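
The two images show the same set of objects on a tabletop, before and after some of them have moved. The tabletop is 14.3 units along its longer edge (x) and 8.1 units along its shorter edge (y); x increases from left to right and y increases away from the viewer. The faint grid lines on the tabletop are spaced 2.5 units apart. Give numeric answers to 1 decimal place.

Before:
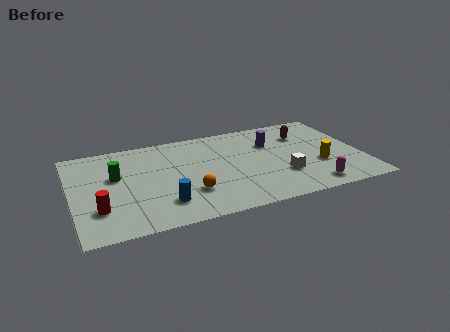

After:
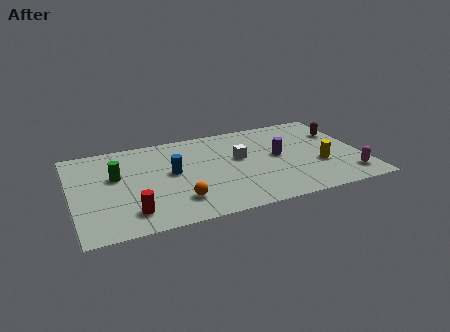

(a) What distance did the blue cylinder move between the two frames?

2.6

The blue cylinder moved from about (4.3, 1.9) to (4.9, 4.4), a distance of √(0.6² + 2.5²) ≈ 2.6.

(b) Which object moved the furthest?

the white cube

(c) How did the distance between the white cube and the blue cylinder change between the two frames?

-2.5

They were about 5.9 units apart before and 3.4 after — 2.5 units closer together.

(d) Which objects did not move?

the yellow cylinder and the green cylinder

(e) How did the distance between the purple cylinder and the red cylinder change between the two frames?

-1.4

The distance was about 9.4 in the first image and 8.0 in the second, so they moved 1.4 units closer together.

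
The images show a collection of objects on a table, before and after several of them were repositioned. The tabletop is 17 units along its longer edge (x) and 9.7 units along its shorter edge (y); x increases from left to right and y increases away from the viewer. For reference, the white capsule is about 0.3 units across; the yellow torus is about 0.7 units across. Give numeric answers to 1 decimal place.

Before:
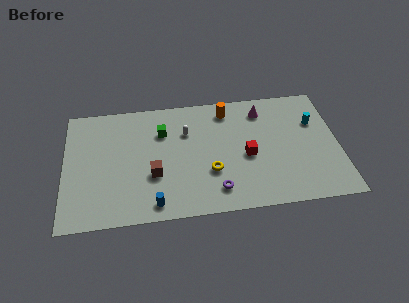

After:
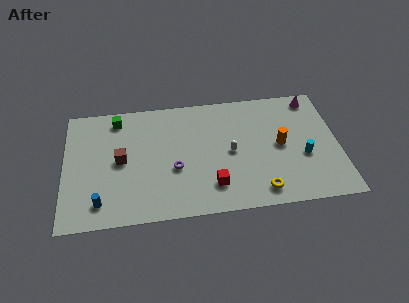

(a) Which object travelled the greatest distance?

the orange cylinder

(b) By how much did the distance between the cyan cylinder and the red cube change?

+1.1

Before: roughly 4.8 units apart; after: 5.9. That's 1.1 units further apart.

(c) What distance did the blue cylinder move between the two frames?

3.3

The blue cylinder was near (5.5, 1.2) before and (2.2, 1.7) after, so it travelled √(3.3² + 0.5²) ≈ 3.3 units.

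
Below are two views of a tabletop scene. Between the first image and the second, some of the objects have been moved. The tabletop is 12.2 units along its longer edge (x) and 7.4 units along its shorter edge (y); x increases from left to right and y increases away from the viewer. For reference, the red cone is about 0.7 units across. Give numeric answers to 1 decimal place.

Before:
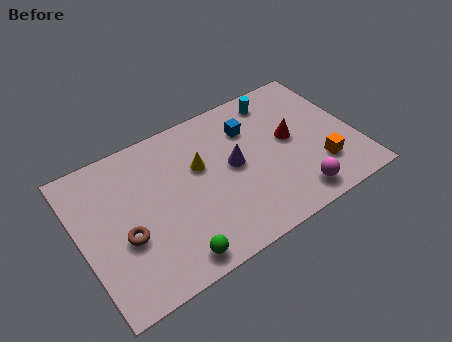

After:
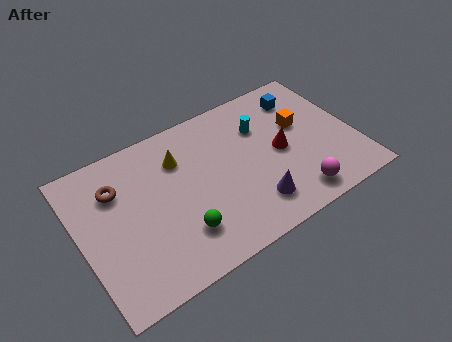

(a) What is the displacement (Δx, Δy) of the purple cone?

(0.5, -2.3)

From the two frames, the purple cone sits at roughly (6.8, 3.9) before and (7.3, 1.6) after.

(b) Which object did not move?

the magenta sphere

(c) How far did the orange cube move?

2.5

From (10.4, 2.0) to (10.0, 4.5), the orange cube covered √(0.4² + 2.5²) ≈ 2.5 units.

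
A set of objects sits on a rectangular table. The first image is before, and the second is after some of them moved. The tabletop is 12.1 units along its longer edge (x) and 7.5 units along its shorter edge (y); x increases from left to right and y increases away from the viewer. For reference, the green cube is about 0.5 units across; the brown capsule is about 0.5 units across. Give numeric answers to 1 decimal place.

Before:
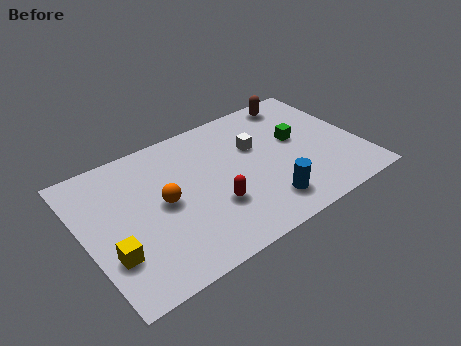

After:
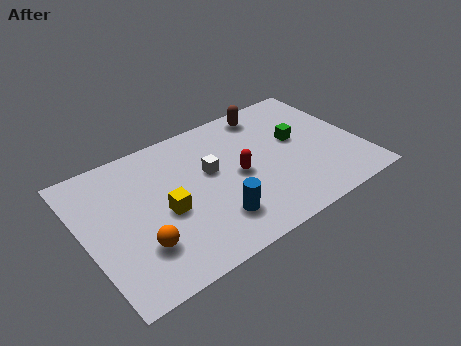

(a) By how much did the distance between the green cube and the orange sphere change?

+1.6

The distance was about 6.1 in the first image and 7.7 in the second, so they moved 1.6 units further apart.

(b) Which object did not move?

the green cube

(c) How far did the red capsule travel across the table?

1.7

From (5.4, 2.5) to (6.7, 3.6), the red capsule covered √(1.3² + 1.1²) ≈ 1.7 units.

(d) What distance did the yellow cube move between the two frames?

2.7

The yellow cube moved from about (0.9, 2.3) to (3.4, 3.3), a distance of √(2.5² + 1.0²) ≈ 2.7.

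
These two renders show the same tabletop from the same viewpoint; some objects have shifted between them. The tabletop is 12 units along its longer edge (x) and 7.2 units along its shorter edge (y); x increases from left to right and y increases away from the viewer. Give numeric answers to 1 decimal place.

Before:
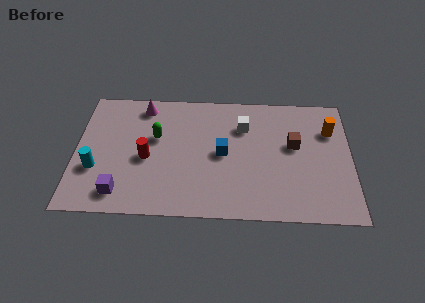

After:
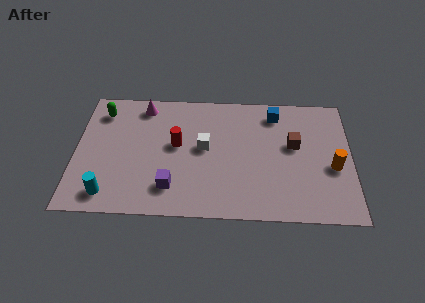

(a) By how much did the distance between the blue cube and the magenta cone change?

+1.4

The distance was about 4.4 in the first image and 5.8 in the second, so they moved 1.4 units further apart.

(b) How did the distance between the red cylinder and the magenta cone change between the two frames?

-0.3

Before: roughly 3.0 units apart; after: 2.7. That's 0.3 units closer together.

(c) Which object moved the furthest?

the blue cube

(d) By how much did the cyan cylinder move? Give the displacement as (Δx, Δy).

(0.6, -1.4)

From the two frames, the cyan cylinder sits at roughly (0.9, 2.5) before and (1.5, 1.1) after.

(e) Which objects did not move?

the magenta cone and the brown cube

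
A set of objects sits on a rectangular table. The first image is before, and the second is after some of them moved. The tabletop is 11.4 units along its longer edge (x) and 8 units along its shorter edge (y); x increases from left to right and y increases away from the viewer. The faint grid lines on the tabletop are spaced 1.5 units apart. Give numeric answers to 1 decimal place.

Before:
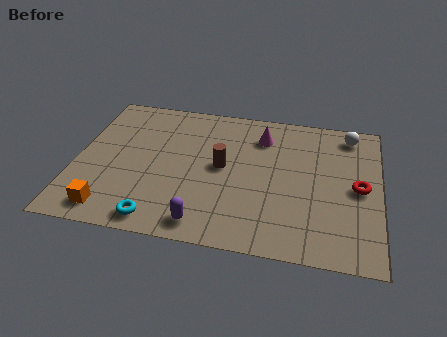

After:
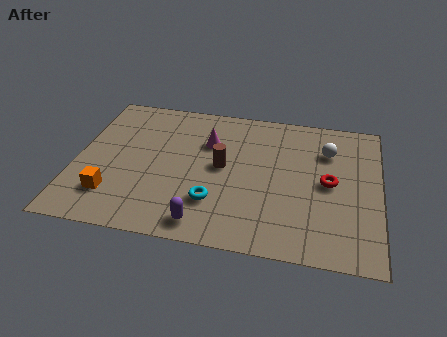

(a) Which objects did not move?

the brown cylinder and the purple capsule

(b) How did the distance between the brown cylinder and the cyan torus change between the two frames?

-2.0

They were about 4.0 units apart before and 2.0 after — 2.0 units closer together.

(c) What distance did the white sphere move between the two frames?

1.4

The white sphere moved from about (10.2, 6.9) to (9.4, 5.8), a distance of √(0.8² + 1.1²) ≈ 1.4.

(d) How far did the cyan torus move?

2.4

From (3.3, 0.9) to (5.3, 2.2), the cyan torus covered √(2.0² + 1.3²) ≈ 2.4 units.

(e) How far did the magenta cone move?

2.1

The magenta cone moved from about (6.9, 6.2) to (4.9, 5.5), a distance of √(2.0² + 0.7²) ≈ 2.1.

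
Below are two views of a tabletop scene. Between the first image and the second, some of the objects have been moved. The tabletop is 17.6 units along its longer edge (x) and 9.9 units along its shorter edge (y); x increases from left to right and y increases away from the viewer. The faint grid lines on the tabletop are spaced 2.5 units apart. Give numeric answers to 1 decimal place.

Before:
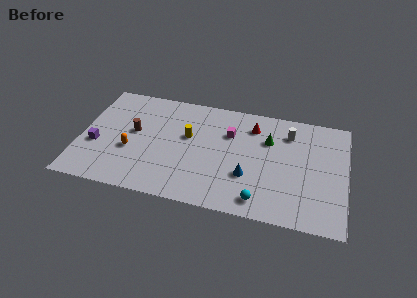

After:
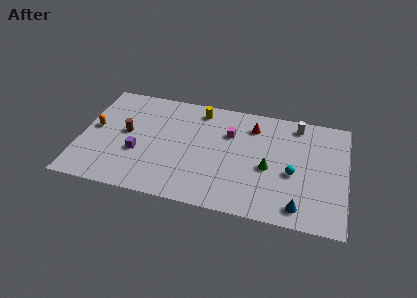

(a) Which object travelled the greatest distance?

the blue cone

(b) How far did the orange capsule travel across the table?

2.9

From (3.4, 3.8) to (0.9, 5.3), the orange capsule covered √(2.5² + 1.5²) ≈ 2.9 units.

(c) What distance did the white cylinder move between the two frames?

1.0

The white cylinder was near (13.7, 7.7) before and (14.2, 8.6) after, so it travelled √(0.5² + 0.9²) ≈ 1.0 units.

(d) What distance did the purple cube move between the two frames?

2.8

The purple cube was near (1.1, 3.8) before and (3.9, 3.7) after, so it travelled √(2.8² + 0.1²) ≈ 2.8 units.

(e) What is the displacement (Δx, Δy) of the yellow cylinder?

(0.6, 2.6)

The yellow cylinder was at about (7.1, 5.9) and moved to about (7.7, 8.5).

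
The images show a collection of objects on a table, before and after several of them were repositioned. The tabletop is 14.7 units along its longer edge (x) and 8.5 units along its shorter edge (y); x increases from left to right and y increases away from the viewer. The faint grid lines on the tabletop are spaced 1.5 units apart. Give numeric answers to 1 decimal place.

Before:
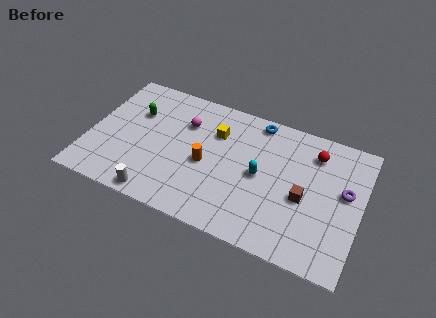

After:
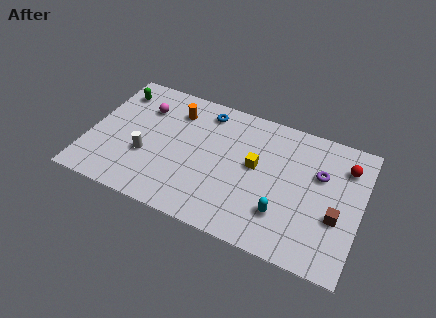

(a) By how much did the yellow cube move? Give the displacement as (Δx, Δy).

(2.3, -1.3)

The yellow cube started near (6.7, 6.0) and ended near (9.0, 4.7).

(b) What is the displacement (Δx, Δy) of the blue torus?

(-2.8, -0.4)

The blue torus started near (8.8, 7.6) and ended near (6.0, 7.2).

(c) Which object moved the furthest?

the orange cylinder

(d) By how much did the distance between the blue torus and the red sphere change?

+4.4

They were about 3.3 units apart before and 7.7 after — 4.4 units further apart.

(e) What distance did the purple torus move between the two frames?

1.5

The purple torus moved from about (13.8, 4.9) to (12.4, 5.5), a distance of √(1.4² + 0.6²) ≈ 1.5.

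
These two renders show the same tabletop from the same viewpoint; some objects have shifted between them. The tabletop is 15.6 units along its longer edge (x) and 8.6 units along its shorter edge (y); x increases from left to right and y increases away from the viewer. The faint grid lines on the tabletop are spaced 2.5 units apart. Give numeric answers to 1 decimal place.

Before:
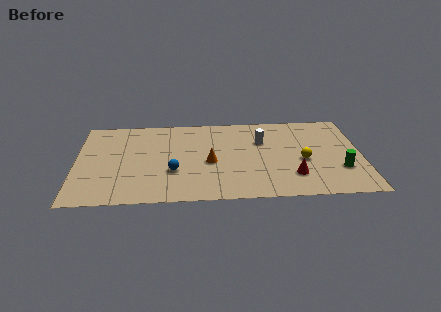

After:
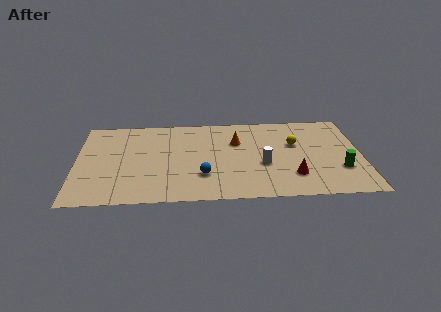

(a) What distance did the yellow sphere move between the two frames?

1.7

The yellow sphere moved from about (12.4, 3.7) to (12.0, 5.4), a distance of √(0.4² + 1.7²) ≈ 1.7.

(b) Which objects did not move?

the red cone and the green cylinder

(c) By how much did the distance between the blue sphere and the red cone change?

-1.6

They were about 6.5 units apart before and 4.9 after — 1.6 units closer together.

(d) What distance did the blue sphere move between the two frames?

1.7

The blue sphere was near (5.3, 3.0) before and (6.9, 2.5) after, so it travelled √(1.6² + 0.5²) ≈ 1.7 units.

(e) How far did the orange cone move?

2.5

From (7.3, 3.8) to (8.8, 5.8), the orange cone covered √(1.5² + 2.0²) ≈ 2.5 units.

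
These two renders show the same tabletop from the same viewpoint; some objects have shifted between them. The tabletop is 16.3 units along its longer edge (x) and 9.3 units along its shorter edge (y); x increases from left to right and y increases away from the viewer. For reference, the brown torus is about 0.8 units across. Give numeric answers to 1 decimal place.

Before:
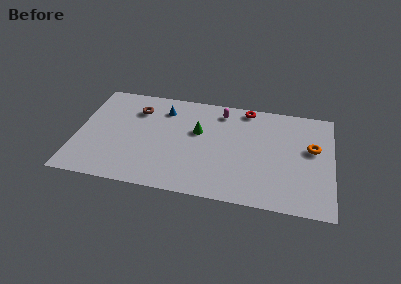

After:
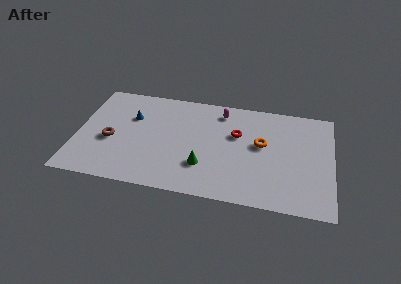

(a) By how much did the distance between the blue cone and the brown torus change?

+0.9

Before: roughly 1.7 units apart; after: 2.6. That's 0.9 units further apart.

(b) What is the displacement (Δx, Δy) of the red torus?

(-0.5, -2.5)

The red torus started near (10.7, 8.4) and ended near (10.2, 5.9).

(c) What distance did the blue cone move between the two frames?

2.3

From (5.4, 7.3) to (3.4, 6.2), the blue cone covered √(2.0² + 1.1²) ≈ 2.3 units.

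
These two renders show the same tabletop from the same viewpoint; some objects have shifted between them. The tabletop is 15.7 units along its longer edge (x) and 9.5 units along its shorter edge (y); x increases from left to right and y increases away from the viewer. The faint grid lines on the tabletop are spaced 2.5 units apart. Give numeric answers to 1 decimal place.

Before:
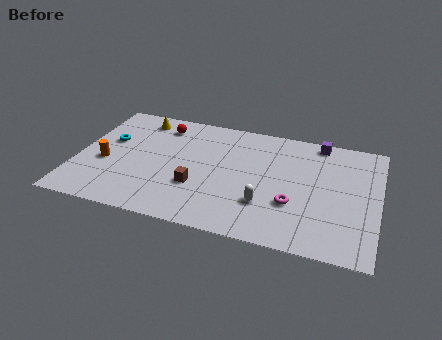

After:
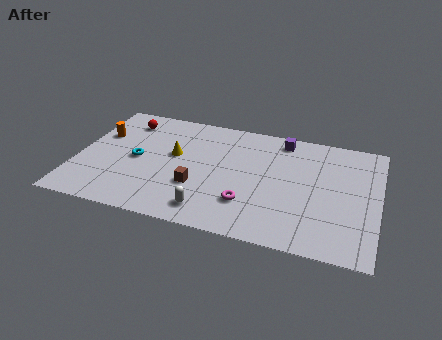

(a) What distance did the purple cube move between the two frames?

1.9

The purple cube was near (12.4, 8.6) before and (10.5, 8.3) after, so it travelled √(1.9² + 0.3²) ≈ 1.9 units.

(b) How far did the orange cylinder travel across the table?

2.4

The orange cylinder moved from about (1.5, 3.9) to (1.0, 6.2), a distance of √(0.5² + 2.3²) ≈ 2.4.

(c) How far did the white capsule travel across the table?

3.1

The white capsule moved from about (10.0, 2.8) to (7.2, 1.5), a distance of √(2.8² + 1.3²) ≈ 3.1.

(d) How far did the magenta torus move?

2.4

The magenta torus moved from about (11.4, 3.2) to (9.1, 2.6), a distance of √(2.3² + 0.6²) ≈ 2.4.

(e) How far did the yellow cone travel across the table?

3.3

The yellow cone moved from about (2.9, 8.1) to (5.0, 5.5), a distance of √(2.1² + 2.6²) ≈ 3.3.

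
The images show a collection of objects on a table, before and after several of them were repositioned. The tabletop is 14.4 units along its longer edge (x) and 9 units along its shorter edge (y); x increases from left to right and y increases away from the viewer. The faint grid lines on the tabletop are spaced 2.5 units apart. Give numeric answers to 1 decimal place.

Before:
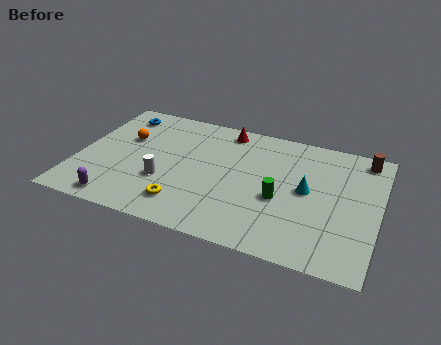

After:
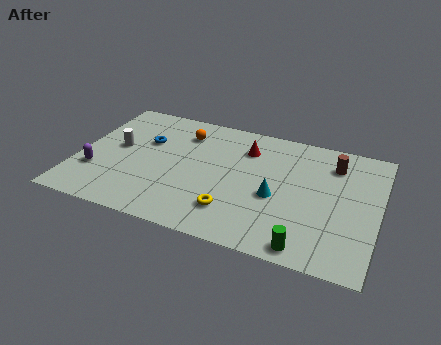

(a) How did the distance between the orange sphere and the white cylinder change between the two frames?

+0.3

Before: roughly 3.4 units apart; after: 3.7. That's 0.3 units further apart.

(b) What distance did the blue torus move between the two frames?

2.3

The blue torus was near (1.6, 7.5) before and (3.1, 5.8) after, so it travelled √(1.5² + 1.7²) ≈ 2.3 units.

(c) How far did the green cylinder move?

3.2

From (9.8, 3.7) to (11.3, 0.9), the green cylinder covered √(1.5² + 2.8²) ≈ 3.2 units.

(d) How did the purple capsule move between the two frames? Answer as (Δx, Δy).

(-1.3, 1.8)

From the two frames, the purple capsule sits at roughly (2.3, 1.0) before and (1.0, 2.8) after.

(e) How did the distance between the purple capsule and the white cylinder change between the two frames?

-0.7

They were about 2.9 units apart before and 2.2 after — 0.7 units closer together.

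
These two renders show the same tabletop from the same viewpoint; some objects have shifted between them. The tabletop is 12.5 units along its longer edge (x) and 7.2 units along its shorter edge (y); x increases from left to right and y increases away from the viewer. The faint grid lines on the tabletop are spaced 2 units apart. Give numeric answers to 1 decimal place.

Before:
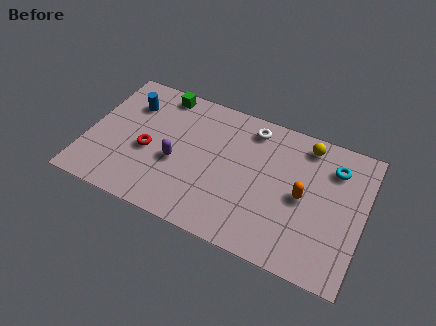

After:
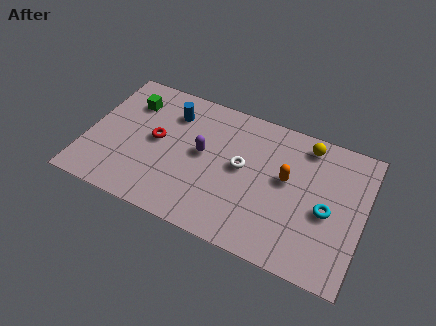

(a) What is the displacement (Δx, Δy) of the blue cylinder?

(1.9, 0.2)

The blue cylinder was at about (1.7, 5.3) and moved to about (3.6, 5.5).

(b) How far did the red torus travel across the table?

0.8

From (2.8, 3.1) to (3.1, 3.8), the red torus covered √(0.3² + 0.7²) ≈ 0.8 units.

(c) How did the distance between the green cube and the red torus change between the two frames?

-1.2

They were about 3.3 units apart before and 2.1 after — 1.2 units closer together.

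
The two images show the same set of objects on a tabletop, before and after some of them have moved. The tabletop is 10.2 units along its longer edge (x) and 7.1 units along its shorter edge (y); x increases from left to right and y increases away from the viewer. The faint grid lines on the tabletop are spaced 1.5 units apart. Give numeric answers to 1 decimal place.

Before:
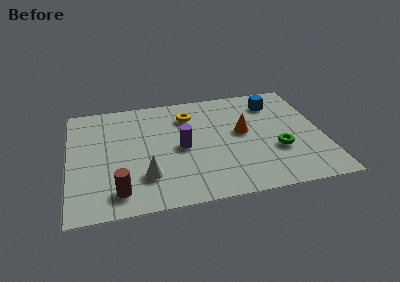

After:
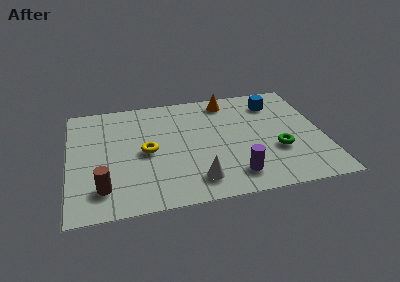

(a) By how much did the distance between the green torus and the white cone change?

-1.8

They were about 5.3 units apart before and 3.5 after — 1.8 units closer together.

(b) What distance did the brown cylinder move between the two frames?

0.7

The brown cylinder moved from about (1.9, 1.2) to (1.3, 1.5), a distance of √(0.6² + 0.3²) ≈ 0.7.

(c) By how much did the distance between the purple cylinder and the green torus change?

-1.7

They were about 3.9 units apart before and 2.2 after — 1.7 units closer together.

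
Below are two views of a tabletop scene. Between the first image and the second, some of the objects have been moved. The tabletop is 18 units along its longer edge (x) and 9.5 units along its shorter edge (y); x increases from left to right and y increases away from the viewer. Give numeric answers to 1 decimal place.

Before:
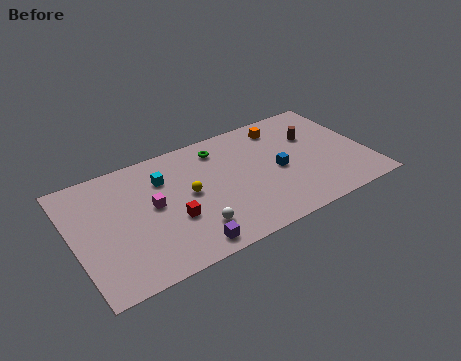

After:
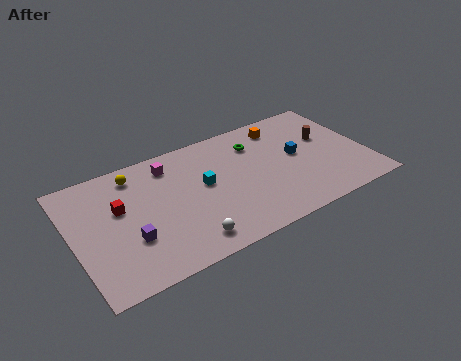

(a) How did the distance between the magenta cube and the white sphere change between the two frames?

+2.7

The distance was about 3.6 in the first image and 6.3 in the second, so they moved 2.7 units further apart.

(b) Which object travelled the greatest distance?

the yellow sphere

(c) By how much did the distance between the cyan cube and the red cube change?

+1.7

The distance was about 3.4 in the first image and 5.1 in the second, so they moved 1.7 units further apart.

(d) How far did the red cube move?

3.7

From (5.8, 3.5) to (2.9, 5.8), the red cube covered √(2.9² + 2.3²) ≈ 3.7 units.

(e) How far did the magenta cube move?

3.0

The magenta cube was near (4.8, 5.1) before and (6.2, 7.8) after, so it travelled √(1.4² + 2.7²) ≈ 3.0 units.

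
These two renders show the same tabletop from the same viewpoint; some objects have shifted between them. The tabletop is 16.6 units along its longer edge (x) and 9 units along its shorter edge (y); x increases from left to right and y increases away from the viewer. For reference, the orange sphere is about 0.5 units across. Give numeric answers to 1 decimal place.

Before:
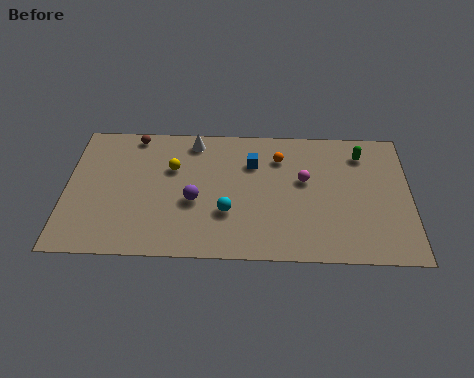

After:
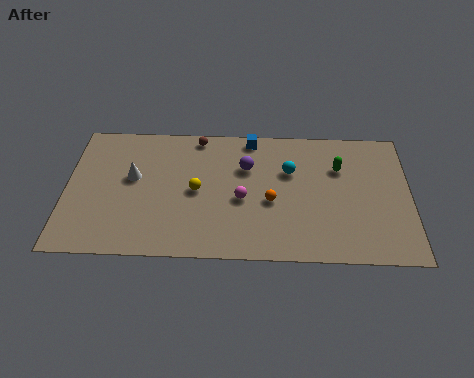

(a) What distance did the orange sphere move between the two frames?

3.0

The orange sphere was near (10.3, 6.8) before and (9.9, 3.8) after, so it travelled √(0.4² + 3.0²) ≈ 3.0 units.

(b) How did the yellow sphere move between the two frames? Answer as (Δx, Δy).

(1.2, -1.5)

The yellow sphere started near (5.1, 5.9) and ended near (6.3, 4.4).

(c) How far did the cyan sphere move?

4.2

From (7.8, 3.0) to (10.8, 5.9), the cyan sphere covered √(3.0² + 2.9²) ≈ 4.2 units.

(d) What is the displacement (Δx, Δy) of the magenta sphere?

(-3.0, -1.4)

The magenta sphere was at about (11.5, 5.3) and moved to about (8.5, 3.9).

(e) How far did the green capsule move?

1.5

The green capsule was near (14.3, 7.2) before and (13.2, 6.2) after, so it travelled √(1.1² + 1.0²) ≈ 1.5 units.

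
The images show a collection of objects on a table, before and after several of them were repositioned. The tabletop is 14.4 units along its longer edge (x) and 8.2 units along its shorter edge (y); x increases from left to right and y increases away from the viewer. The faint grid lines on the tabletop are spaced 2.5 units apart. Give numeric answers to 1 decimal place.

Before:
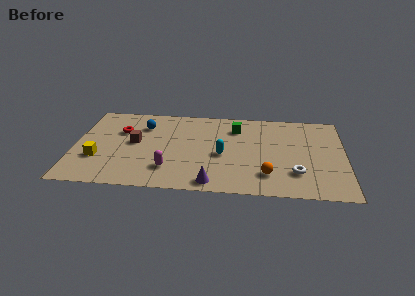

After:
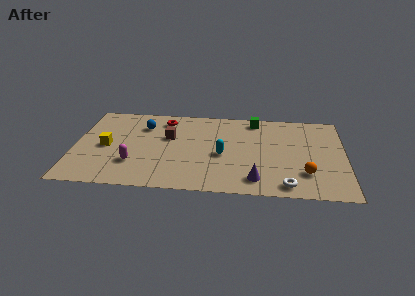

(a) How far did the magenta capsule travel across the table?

1.9

The magenta capsule was near (5.1, 2.0) before and (3.2, 2.4) after, so it travelled √(1.9² + 0.4²) ≈ 1.9 units.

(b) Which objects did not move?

the cyan capsule and the blue sphere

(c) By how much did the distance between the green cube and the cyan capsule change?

+1.2

The distance was about 2.8 in the first image and 4.0 in the second, so they moved 1.2 units further apart.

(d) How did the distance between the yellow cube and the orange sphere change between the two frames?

+1.7

They were about 9.0 units apart before and 10.7 after — 1.7 units further apart.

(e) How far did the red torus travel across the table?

2.6

From (2.4, 5.5) to (4.7, 6.8), the red torus covered √(2.3² + 1.3²) ≈ 2.6 units.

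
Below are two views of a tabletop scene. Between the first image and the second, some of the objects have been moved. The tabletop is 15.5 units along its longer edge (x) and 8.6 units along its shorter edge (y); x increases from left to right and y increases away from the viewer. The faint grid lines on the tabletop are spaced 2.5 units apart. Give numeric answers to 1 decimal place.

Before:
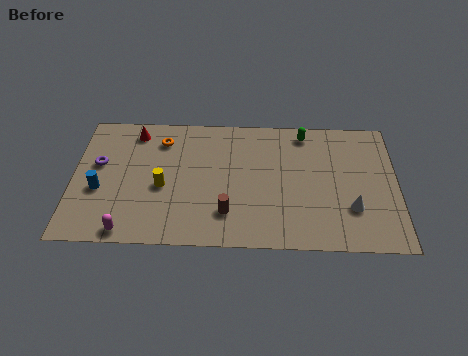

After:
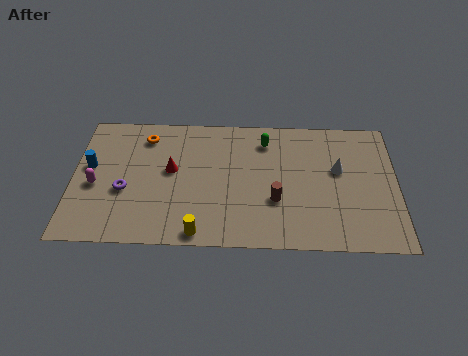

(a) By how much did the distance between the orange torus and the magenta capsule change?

-2.2

The distance was about 6.2 in the first image and 4.0 in the second, so they moved 2.2 units closer together.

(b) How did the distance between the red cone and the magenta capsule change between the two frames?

-2.7

The distance was about 6.5 in the first image and 3.8 in the second, so they moved 2.7 units closer together.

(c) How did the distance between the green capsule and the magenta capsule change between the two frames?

-2.0

They were about 10.7 units apart before and 8.7 after — 2.0 units closer together.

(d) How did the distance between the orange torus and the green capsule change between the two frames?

-1.1

The distance was about 6.9 in the first image and 5.8 in the second, so they moved 1.1 units closer together.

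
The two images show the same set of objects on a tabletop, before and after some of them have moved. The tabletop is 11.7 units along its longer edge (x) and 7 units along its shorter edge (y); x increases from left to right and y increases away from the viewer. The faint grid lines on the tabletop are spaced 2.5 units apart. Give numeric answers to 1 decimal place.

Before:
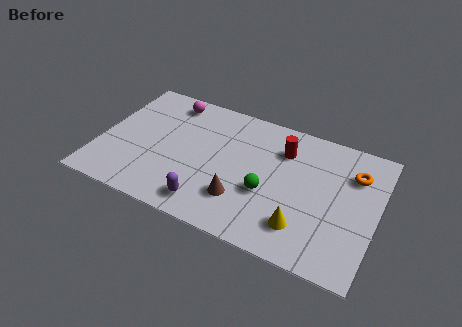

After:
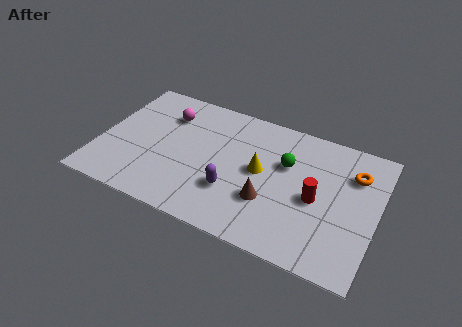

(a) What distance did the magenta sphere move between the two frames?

0.8

The magenta sphere was near (2.6, 6.0) before and (2.6, 5.2) after, so it travelled √(0.0² + 0.8²) ≈ 0.8 units.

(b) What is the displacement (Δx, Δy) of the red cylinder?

(1.6, -2.0)

The red cylinder was at about (7.6, 5.2) and moved to about (9.2, 3.2).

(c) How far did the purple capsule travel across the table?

1.4

The purple capsule was near (4.9, 1.1) before and (5.8, 2.2) after, so it travelled √(0.9² + 1.1²) ≈ 1.4 units.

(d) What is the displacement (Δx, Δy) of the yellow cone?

(-2.0, 2.1)

From the two frames, the yellow cone sits at roughly (8.8, 1.6) before and (6.8, 3.7) after.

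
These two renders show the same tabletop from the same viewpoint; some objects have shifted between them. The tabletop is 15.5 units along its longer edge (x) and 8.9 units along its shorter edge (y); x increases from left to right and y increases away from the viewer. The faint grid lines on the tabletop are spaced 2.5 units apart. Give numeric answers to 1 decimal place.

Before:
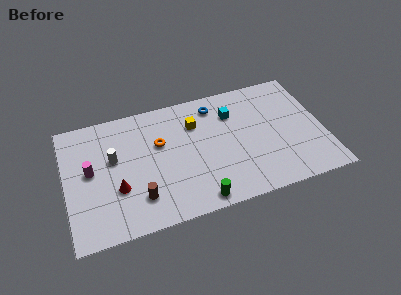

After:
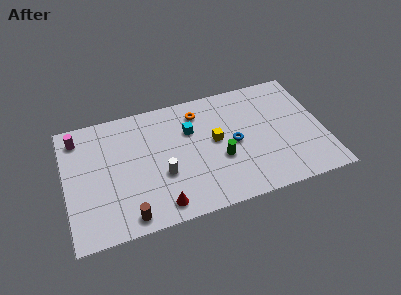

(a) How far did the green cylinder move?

3.0

The green cylinder moved from about (7.6, 0.9) to (9.2, 3.4), a distance of √(1.6² + 2.5²) ≈ 3.0.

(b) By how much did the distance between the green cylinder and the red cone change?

-0.7

They were about 5.1 units apart before and 4.4 after — 0.7 units closer together.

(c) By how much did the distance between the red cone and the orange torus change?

+2.9

They were about 3.7 units apart before and 6.6 after — 2.9 units further apart.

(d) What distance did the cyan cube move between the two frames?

2.6

From (10.2, 6.5) to (7.6, 6.0), the cyan cube covered √(2.6² + 0.5²) ≈ 2.6 units.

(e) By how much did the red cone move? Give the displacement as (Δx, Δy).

(2.4, -1.9)

The red cone was at about (3.0, 3.1) and moved to about (5.4, 1.2).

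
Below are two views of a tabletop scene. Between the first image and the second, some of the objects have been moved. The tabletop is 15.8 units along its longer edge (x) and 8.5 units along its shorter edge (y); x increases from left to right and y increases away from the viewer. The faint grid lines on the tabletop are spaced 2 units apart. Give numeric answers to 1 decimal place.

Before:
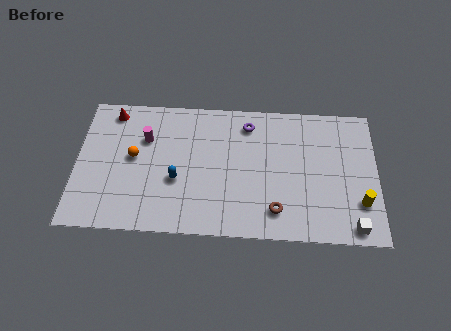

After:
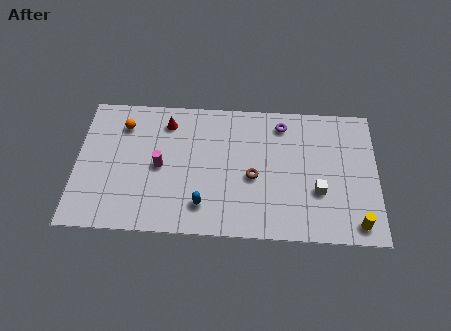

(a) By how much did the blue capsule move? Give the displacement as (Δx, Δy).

(1.4, -1.5)

The blue capsule started near (5.3, 3.3) and ended near (6.7, 1.8).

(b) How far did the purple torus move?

1.8

The purple torus moved from about (9.0, 7.0) to (10.8, 7.1), a distance of √(1.8² + 0.1²) ≈ 1.8.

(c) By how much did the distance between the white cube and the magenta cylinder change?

-3.6

They were about 12.0 units apart before and 8.4 after — 3.6 units closer together.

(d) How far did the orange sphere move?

2.1

From (3.0, 4.6) to (2.4, 6.6), the orange sphere covered √(0.6² + 2.0²) ≈ 2.1 units.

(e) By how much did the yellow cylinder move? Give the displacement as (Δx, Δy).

(-0.2, -1.3)

The yellow cylinder was at about (14.9, 2.4) and moved to about (14.7, 1.1).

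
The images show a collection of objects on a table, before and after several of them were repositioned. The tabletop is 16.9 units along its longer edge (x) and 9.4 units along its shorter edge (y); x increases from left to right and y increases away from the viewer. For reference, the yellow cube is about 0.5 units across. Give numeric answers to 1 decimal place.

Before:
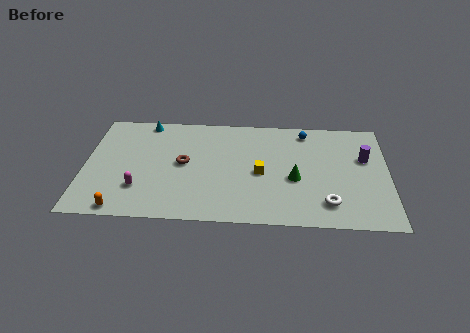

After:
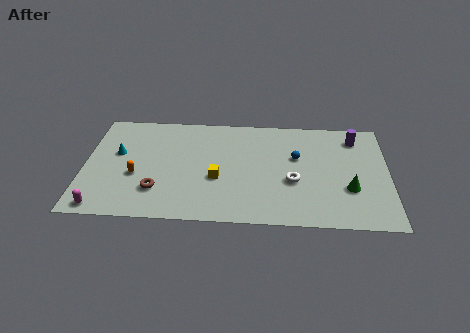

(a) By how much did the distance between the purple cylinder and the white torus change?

+0.8

They were about 4.5 units apart before and 5.3 after — 0.8 units further apart.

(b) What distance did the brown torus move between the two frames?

2.8

From (5.5, 4.9) to (4.1, 2.5), the brown torus covered √(1.4² + 2.4²) ≈ 2.8 units.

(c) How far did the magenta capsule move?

2.6

From (3.1, 2.6) to (1.1, 0.9), the magenta capsule covered √(2.0² + 1.7²) ≈ 2.6 units.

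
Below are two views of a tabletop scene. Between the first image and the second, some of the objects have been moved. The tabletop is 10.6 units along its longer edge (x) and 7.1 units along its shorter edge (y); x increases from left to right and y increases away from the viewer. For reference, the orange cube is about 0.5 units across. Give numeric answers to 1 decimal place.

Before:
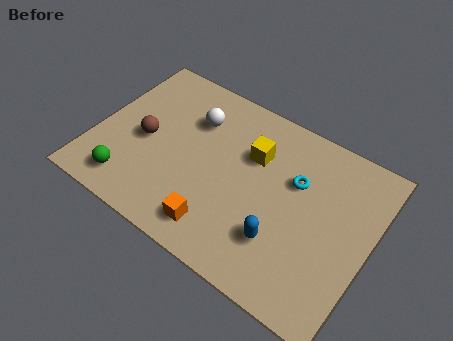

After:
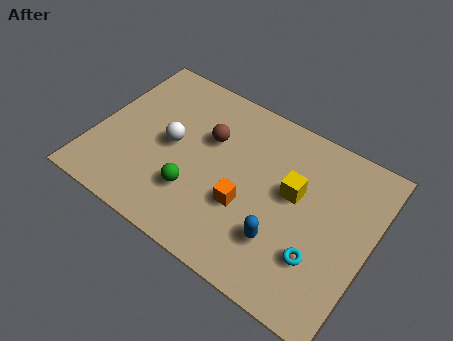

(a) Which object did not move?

the blue capsule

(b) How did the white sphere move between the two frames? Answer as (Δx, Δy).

(-0.6, -1.5)

From the two frames, the white sphere sits at roughly (3.5, 5.1) before and (2.9, 3.6) after.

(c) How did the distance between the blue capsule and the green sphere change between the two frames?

-2.5

Before: roughly 5.9 units apart; after: 3.4. That's 2.5 units closer together.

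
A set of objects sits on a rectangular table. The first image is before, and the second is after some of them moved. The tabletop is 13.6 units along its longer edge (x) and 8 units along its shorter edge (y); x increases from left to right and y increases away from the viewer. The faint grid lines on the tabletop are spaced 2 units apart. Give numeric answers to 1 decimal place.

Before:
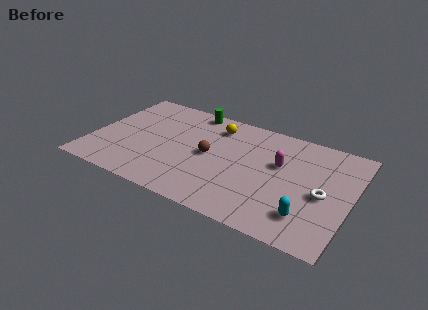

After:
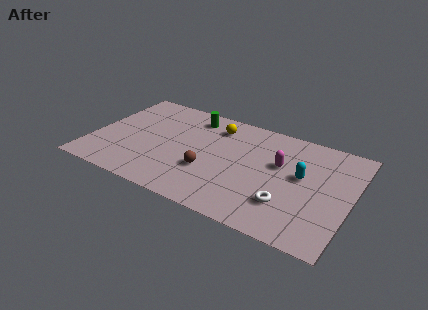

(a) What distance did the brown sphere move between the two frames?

1.2

The brown sphere was near (6.2, 4.0) before and (6.3, 2.8) after, so it travelled √(0.1² + 1.2²) ≈ 1.2 units.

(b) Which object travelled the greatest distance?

the cyan capsule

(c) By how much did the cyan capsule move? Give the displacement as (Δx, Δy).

(-0.6, 2.7)

The cyan capsule started near (11.6, 1.8) and ended near (11.0, 4.5).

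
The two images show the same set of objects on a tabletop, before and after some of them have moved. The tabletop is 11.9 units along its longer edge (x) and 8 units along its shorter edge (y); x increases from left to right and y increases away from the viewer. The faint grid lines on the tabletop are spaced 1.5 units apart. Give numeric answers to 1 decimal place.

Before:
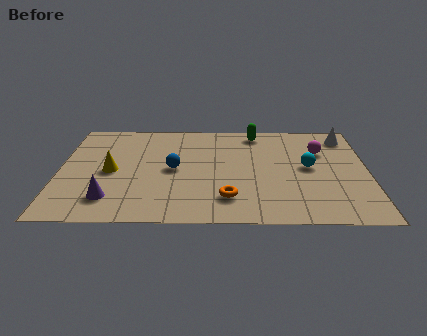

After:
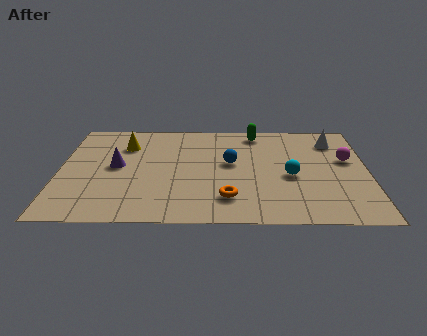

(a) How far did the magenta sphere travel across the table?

1.2

The magenta sphere moved from about (10.1, 5.5) to (11.1, 4.8), a distance of √(1.0² + 0.7²) ≈ 1.2.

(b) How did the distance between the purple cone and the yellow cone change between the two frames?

-0.4

Before: roughly 2.1 units apart; after: 1.7. That's 0.4 units closer together.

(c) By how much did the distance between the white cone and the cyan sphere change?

+0.4

They were about 2.9 units apart before and 3.3 after — 0.4 units further apart.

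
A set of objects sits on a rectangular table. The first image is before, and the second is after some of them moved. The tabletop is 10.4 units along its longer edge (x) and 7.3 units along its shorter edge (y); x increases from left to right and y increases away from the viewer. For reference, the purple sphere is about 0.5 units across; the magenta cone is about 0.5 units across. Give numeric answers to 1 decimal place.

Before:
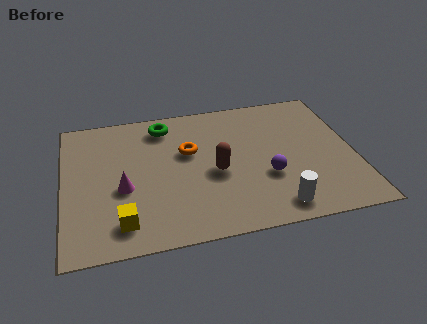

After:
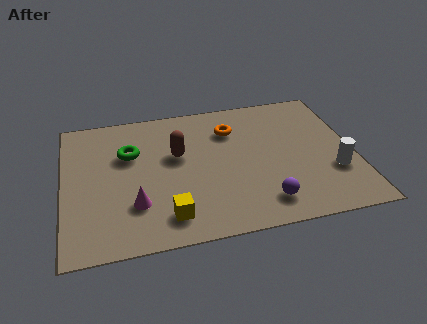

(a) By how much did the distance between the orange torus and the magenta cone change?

+2.1

The distance was about 2.8 in the first image and 4.9 in the second, so they moved 2.1 units further apart.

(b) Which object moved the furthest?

the white cylinder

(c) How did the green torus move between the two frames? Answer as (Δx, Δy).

(-1.3, -1.3)

The green torus was at about (3.7, 6.1) and moved to about (2.4, 4.8).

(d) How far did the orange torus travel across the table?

1.8

From (4.5, 4.5) to (6.1, 5.4), the orange torus covered √(1.6² + 0.9²) ≈ 1.8 units.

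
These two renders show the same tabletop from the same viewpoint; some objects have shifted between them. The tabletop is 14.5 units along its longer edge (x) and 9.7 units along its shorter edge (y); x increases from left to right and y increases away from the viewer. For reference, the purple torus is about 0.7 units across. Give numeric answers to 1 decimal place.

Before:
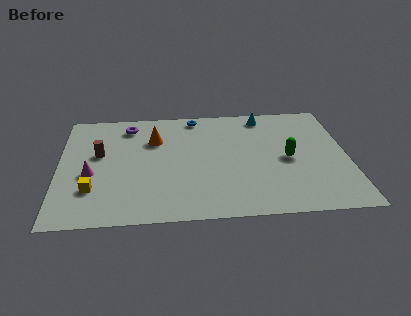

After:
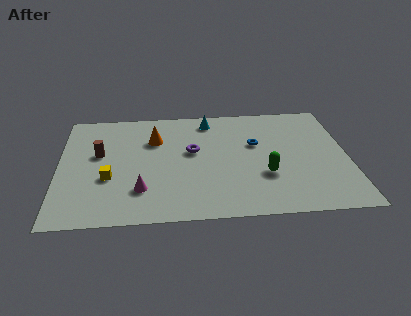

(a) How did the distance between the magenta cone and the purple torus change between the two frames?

-0.5

They were about 4.5 units apart before and 4.0 after — 0.5 units closer together.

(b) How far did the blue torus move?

4.0

The blue torus was near (6.9, 8.7) before and (9.9, 6.0) after, so it travelled √(3.0² + 2.7²) ≈ 4.0 units.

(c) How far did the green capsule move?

1.8

From (11.5, 4.6) to (10.3, 3.3), the green capsule covered √(1.2² + 1.3²) ≈ 1.8 units.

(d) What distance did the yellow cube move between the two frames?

1.2

From (1.7, 2.7) to (2.5, 3.6), the yellow cube covered √(0.8² + 0.9²) ≈ 1.2 units.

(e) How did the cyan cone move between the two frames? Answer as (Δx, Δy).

(-2.8, -0.2)

The cyan cone was at about (10.4, 8.5) and moved to about (7.6, 8.3).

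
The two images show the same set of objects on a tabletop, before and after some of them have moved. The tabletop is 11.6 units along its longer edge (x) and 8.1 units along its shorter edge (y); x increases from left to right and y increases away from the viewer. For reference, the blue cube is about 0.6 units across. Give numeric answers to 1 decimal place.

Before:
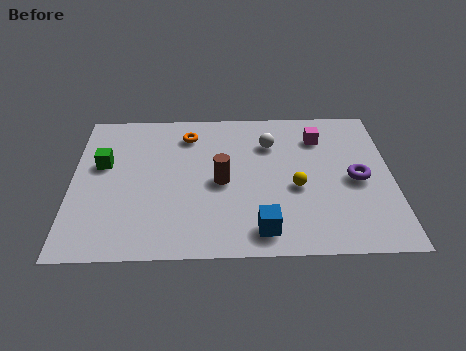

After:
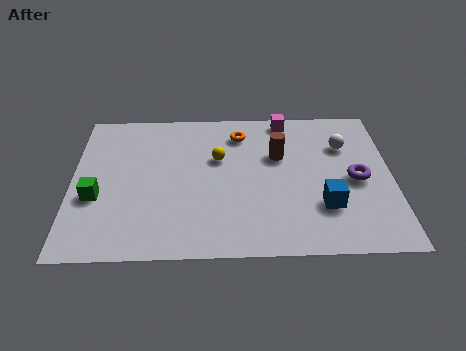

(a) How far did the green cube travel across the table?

1.8

The green cube moved from about (1.1, 4.9) to (0.9, 3.1), a distance of √(0.2² + 1.8²) ≈ 1.8.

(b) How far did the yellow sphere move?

3.3

From (8.1, 3.4) to (5.3, 5.1), the yellow sphere covered √(2.8² + 1.7²) ≈ 3.3 units.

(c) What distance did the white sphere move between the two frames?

2.7

The white sphere was near (7.2, 5.9) before and (9.9, 5.7) after, so it travelled √(2.7² + 0.2²) ≈ 2.7 units.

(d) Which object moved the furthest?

the yellow sphere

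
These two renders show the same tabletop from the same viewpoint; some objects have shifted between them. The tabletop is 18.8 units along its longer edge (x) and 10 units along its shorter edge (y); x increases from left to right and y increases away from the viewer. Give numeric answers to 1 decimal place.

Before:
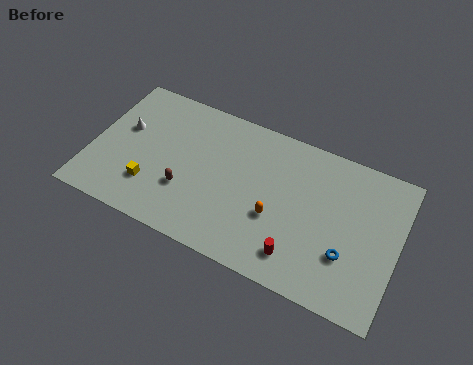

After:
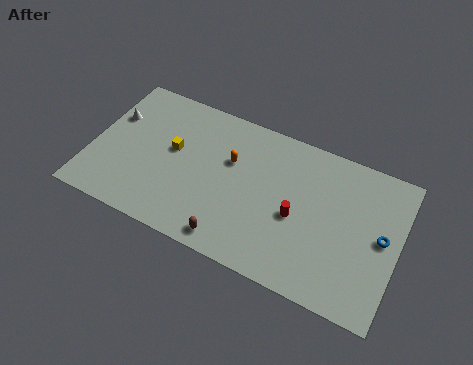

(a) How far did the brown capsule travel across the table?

3.7

From (6.0, 3.3) to (9.1, 1.2), the brown capsule covered √(3.1² + 2.1²) ≈ 3.7 units.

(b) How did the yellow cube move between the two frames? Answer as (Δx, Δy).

(1.0, 3.0)

From the two frames, the yellow cube sits at roughly (3.9, 2.7) before and (4.9, 5.7) after.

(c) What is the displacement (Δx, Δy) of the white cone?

(-0.8, 0.6)

From the two frames, the white cone sits at roughly (1.8, 6.0) before and (1.0, 6.6) after.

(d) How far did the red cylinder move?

2.5

From (13.1, 1.9) to (12.7, 4.4), the red cylinder covered √(0.4² + 2.5²) ≈ 2.5 units.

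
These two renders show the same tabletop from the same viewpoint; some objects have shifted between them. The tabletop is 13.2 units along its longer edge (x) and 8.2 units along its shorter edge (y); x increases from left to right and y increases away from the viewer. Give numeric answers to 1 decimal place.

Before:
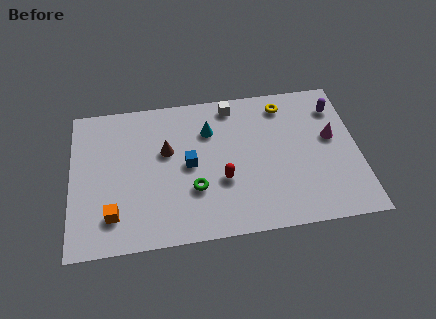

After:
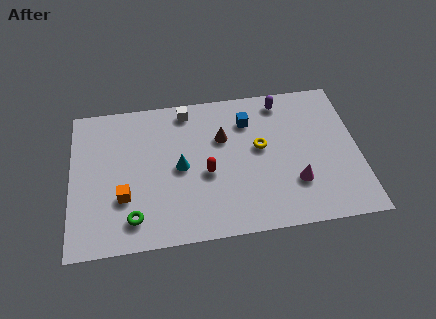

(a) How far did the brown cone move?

2.6

From (4.4, 5.0) to (7.0, 5.4), the brown cone covered √(2.6² + 0.4²) ≈ 2.6 units.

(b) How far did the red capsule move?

0.9

The red capsule moved from about (6.9, 3.0) to (6.2, 3.5), a distance of √(0.7² + 0.5²) ≈ 0.9.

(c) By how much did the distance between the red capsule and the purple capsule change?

-1.3

The distance was about 6.4 in the first image and 5.1 in the second, so they moved 1.3 units closer together.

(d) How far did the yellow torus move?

2.6

The yellow torus moved from about (9.9, 6.9) to (8.7, 4.6), a distance of √(1.2² + 2.3²) ≈ 2.6.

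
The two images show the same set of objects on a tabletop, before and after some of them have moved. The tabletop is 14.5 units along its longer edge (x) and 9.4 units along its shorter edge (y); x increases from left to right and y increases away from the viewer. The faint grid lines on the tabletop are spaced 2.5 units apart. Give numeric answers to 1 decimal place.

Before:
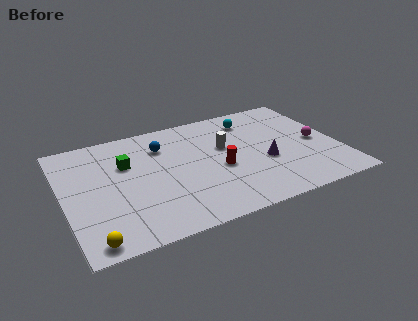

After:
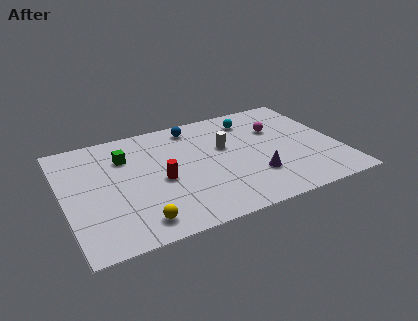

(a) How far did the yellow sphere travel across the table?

2.5

The yellow sphere moved from about (1.1, 0.9) to (3.5, 1.4), a distance of √(2.4² + 0.5²) ≈ 2.5.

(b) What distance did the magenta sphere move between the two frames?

2.7

The magenta sphere was near (13.4, 4.4) before and (11.5, 6.3) after, so it travelled √(1.9² + 1.9²) ≈ 2.7 units.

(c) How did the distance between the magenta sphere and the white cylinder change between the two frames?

-2.0

The distance was about 5.0 in the first image and 3.0 in the second, so they moved 2.0 units closer together.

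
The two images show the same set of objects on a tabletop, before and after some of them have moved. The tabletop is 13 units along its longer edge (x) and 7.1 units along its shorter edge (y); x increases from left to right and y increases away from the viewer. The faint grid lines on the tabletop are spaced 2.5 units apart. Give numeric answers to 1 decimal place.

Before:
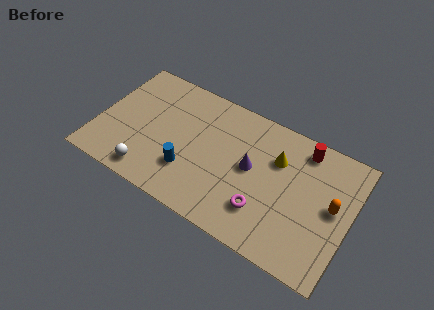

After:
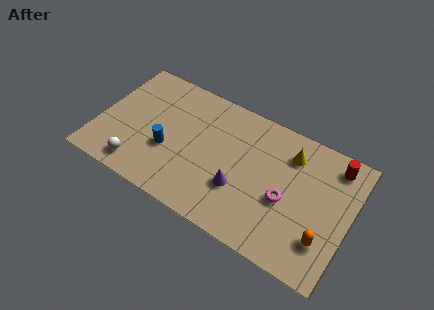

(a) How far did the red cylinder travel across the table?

1.6

The red cylinder moved from about (10.3, 6.1) to (11.9, 6.0), a distance of √(1.6² + 0.1²) ≈ 1.6.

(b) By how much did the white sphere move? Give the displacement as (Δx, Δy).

(-0.6, 0.1)

The white sphere started near (3.0, 1.0) and ended near (2.4, 1.1).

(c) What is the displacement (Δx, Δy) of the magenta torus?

(1.0, 1.1)

The magenta torus was at about (8.8, 1.9) and moved to about (9.8, 3.0).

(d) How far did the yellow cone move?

0.8

The yellow cone moved from about (9.1, 4.9) to (9.7, 5.5), a distance of √(0.6² + 0.6²) ≈ 0.8.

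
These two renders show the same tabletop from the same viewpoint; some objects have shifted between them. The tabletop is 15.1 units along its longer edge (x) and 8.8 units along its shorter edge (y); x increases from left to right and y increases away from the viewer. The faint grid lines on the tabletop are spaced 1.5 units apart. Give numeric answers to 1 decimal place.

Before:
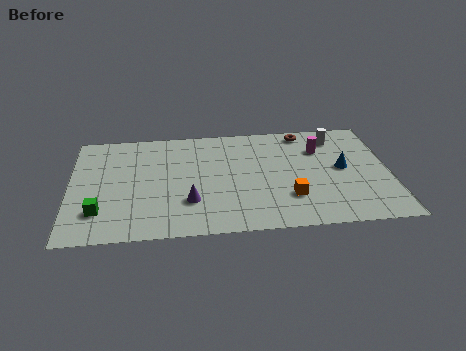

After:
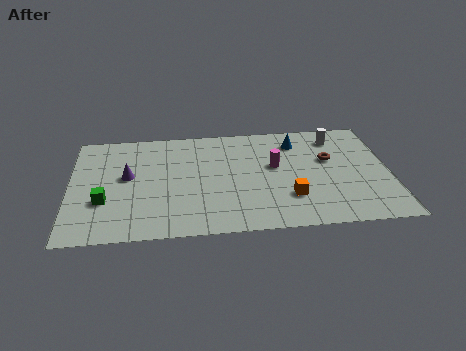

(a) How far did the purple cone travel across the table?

3.7

The purple cone moved from about (5.6, 2.6) to (2.7, 4.9), a distance of √(2.9² + 2.3²) ≈ 3.7.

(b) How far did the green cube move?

0.8

The green cube was near (1.4, 2.2) before and (1.6, 3.0) after, so it travelled √(0.2² + 0.8²) ≈ 0.8 units.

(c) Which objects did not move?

the orange cube and the white cylinder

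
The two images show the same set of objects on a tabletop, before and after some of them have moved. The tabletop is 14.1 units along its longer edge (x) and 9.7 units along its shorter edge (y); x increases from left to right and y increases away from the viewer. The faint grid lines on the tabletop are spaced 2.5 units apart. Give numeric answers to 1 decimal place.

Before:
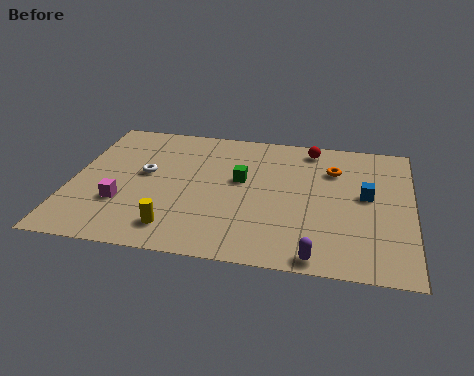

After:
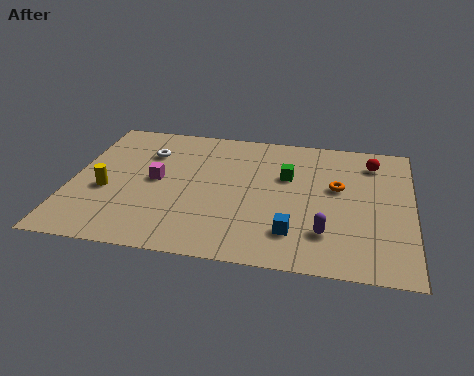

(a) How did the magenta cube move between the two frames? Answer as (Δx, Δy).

(1.3, 1.9)

The magenta cube started near (2.2, 3.1) and ended near (3.5, 5.0).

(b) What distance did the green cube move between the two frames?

2.0

From (7.0, 5.6) to (8.9, 6.2), the green cube covered √(1.9² + 0.6²) ≈ 2.0 units.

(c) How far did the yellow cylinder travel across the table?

3.7

The yellow cylinder moved from about (4.5, 1.7) to (1.5, 3.9), a distance of √(3.0² + 2.2²) ≈ 3.7.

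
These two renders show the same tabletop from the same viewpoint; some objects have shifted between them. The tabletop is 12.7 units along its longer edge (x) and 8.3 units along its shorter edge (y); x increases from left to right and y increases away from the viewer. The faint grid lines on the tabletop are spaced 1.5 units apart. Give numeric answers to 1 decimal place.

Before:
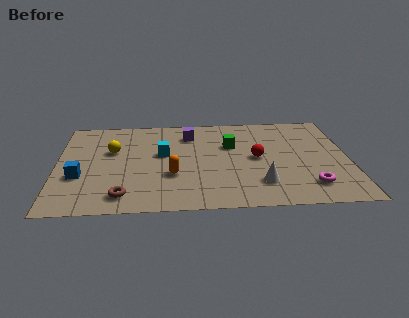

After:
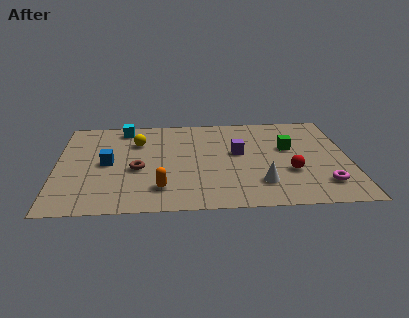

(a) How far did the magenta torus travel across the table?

0.6

The magenta torus moved from about (10.9, 1.7) to (11.5, 1.8), a distance of √(0.6² + 0.1²) ≈ 0.6.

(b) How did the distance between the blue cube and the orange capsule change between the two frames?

-0.7

The distance was about 4.0 in the first image and 3.3 in the second, so they moved 0.7 units closer together.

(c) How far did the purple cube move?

2.8

From (5.8, 6.5) to (7.9, 4.7), the purple cube covered √(2.1² + 1.8²) ≈ 2.8 units.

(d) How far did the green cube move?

2.5

The green cube was near (7.6, 5.4) before and (10.1, 5.0) after, so it travelled √(2.5² + 0.4²) ≈ 2.5 units.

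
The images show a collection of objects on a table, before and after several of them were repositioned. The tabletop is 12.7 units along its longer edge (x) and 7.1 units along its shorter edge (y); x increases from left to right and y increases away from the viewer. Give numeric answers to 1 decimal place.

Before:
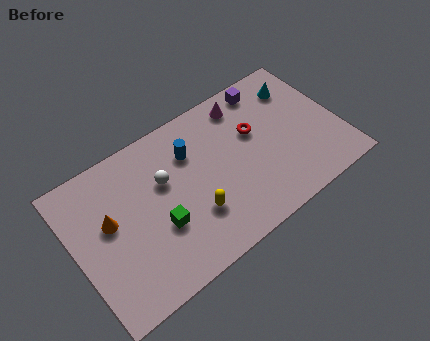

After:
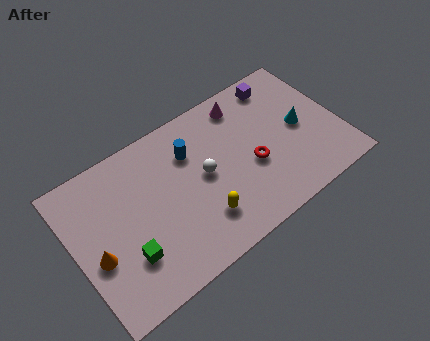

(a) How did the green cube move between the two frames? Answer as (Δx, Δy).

(-1.6, -0.5)

The green cube started near (3.8, 2.6) and ended near (2.2, 2.1).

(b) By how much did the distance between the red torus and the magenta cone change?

+1.5

They were about 1.6 units apart before and 3.1 after — 1.5 units further apart.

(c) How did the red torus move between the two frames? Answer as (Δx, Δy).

(-0.4, -1.5)

From the two frames, the red torus sits at roughly (8.8, 4.4) before and (8.4, 2.9) after.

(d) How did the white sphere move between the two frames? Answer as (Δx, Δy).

(1.8, -0.8)

From the two frames, the white sphere sits at roughly (4.4, 4.5) before and (6.2, 3.7) after.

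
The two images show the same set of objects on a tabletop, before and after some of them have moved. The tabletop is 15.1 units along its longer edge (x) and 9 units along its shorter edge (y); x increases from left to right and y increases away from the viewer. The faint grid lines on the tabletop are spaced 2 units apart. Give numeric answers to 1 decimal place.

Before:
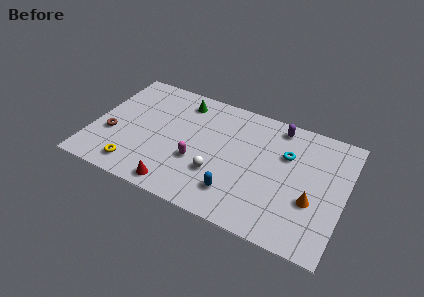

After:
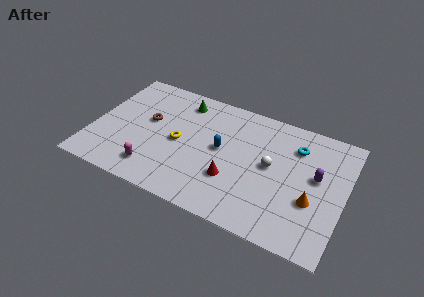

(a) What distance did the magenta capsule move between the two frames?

2.9

The magenta capsule was near (6.4, 3.3) before and (4.0, 1.7) after, so it travelled √(2.4² + 1.6²) ≈ 2.9 units.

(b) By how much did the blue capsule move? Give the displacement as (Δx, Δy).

(-1.2, 2.8)

The blue capsule was at about (8.9, 2.0) and moved to about (7.7, 4.8).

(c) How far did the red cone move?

3.6

From (5.5, 1.0) to (8.6, 2.9), the red cone covered √(3.1² + 1.9²) ≈ 3.6 units.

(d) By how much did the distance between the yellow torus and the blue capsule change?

-3.5

They were about 6.0 units apart before and 2.5 after — 3.5 units closer together.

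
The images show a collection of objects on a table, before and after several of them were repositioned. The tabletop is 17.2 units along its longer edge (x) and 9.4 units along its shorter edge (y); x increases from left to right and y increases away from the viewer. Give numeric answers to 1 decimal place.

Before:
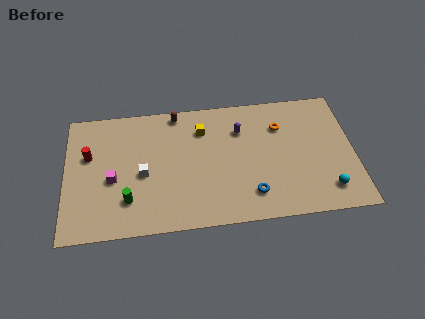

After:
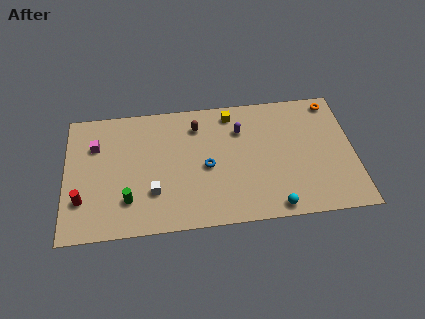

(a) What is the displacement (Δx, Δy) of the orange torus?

(3.2, 1.5)

The orange torus started near (12.9, 6.8) and ended near (16.1, 8.3).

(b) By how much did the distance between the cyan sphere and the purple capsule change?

-0.9

The distance was about 7.1 in the first image and 6.2 in the second, so they moved 0.9 units closer together.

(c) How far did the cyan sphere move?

3.3

The cyan sphere was near (15.5, 1.8) before and (12.3, 0.9) after, so it travelled √(3.2² + 0.9²) ≈ 3.3 units.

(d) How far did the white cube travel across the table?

1.5

The white cube was near (4.6, 4.2) before and (5.2, 2.8) after, so it travelled √(0.6² + 1.4²) ≈ 1.5 units.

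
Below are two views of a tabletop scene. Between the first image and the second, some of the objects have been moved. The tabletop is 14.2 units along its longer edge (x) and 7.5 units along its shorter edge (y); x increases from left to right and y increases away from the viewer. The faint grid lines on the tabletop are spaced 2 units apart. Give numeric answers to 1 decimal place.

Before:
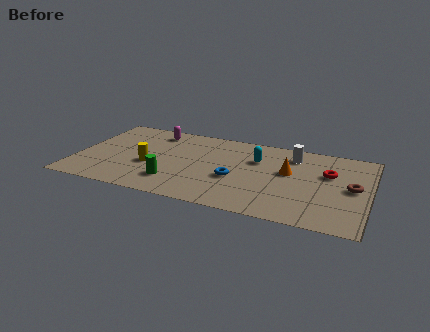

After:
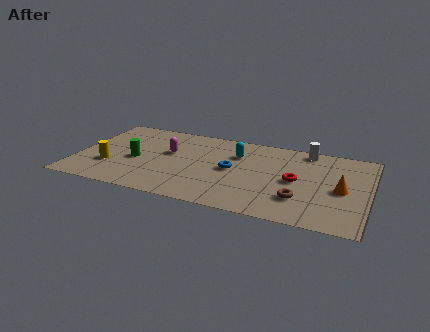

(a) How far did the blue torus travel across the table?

0.8

The blue torus moved from about (7.8, 3.0) to (7.6, 3.8), a distance of √(0.2² + 0.8²) ≈ 0.8.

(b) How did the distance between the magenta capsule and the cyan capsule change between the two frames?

-1.9

Before: roughly 5.3 units apart; after: 3.4. That's 1.9 units closer together.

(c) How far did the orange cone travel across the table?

2.8

The orange cone was near (10.3, 4.4) before and (12.9, 3.5) after, so it travelled √(2.6² + 0.9²) ≈ 2.8 units.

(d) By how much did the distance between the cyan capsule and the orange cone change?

+3.8

They were about 1.7 units apart before and 5.5 after — 3.8 units further apart.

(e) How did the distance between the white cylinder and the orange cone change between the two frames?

+2.1

They were about 1.6 units apart before and 3.7 after — 2.1 units further apart.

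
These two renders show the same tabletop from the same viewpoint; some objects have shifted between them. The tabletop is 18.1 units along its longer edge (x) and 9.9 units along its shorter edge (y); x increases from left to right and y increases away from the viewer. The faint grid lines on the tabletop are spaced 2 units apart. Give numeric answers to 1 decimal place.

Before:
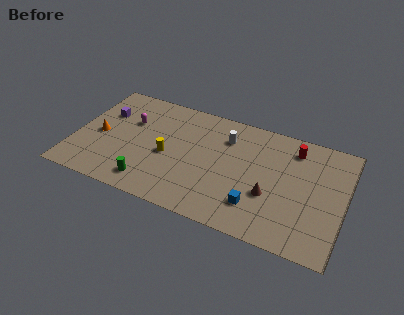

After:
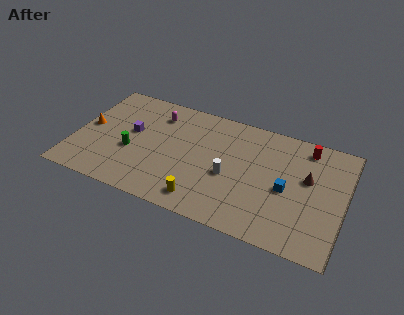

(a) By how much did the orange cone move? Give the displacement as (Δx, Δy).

(-0.8, 0.5)

From the two frames, the orange cone sits at roughly (1.6, 4.6) before and (0.8, 5.1) after.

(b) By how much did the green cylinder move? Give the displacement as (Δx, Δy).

(-1.5, 2.3)

The green cylinder was at about (5.4, 1.6) and moved to about (3.9, 3.9).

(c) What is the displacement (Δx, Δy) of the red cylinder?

(0.8, 0.4)

The red cylinder started near (14.5, 8.1) and ended near (15.3, 8.5).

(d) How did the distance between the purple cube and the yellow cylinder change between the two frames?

+1.6

Before: roughly 5.1 units apart; after: 6.7. That's 1.6 units further apart.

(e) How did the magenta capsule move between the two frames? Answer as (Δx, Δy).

(1.7, 1.3)

The magenta capsule was at about (3.5, 6.5) and moved to about (5.2, 7.8).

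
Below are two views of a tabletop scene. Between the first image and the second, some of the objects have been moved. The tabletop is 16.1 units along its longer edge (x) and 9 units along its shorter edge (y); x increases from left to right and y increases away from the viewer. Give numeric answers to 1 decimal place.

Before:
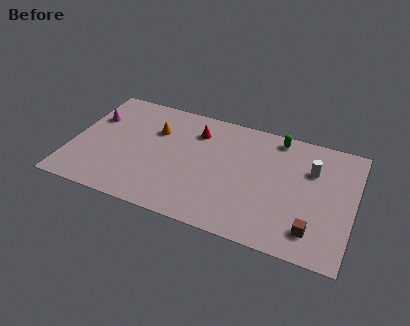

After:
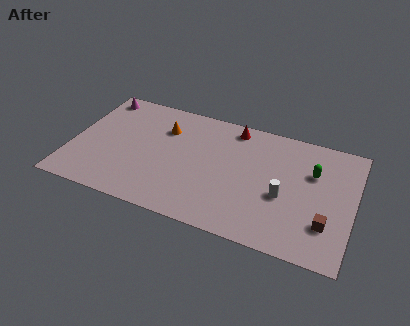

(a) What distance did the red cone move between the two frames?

2.3

The red cone was near (6.9, 6.9) before and (9.0, 7.9) after, so it travelled √(2.1² + 1.0²) ≈ 2.3 units.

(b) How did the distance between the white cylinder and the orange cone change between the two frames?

-1.4

Before: roughly 9.0 units apart; after: 7.6. That's 1.4 units closer together.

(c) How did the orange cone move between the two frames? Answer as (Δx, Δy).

(0.5, 0.3)

The orange cone was at about (4.6, 6.2) and moved to about (5.1, 6.5).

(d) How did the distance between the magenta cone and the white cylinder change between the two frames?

-0.7

They were about 12.6 units apart before and 11.9 after — 0.7 units closer together.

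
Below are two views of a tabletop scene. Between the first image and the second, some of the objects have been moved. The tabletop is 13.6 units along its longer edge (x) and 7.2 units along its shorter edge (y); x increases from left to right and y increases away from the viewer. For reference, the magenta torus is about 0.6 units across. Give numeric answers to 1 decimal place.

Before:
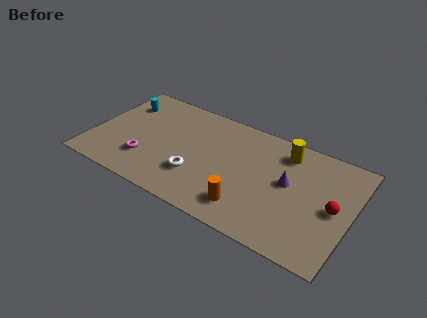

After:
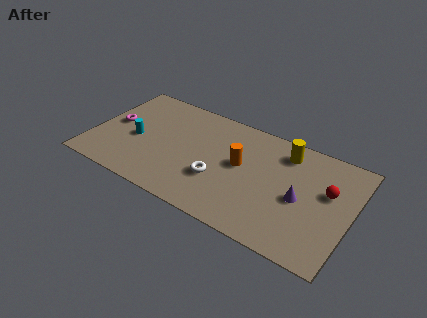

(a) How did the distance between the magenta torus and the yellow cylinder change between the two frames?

+1.2

Before: roughly 7.9 units apart; after: 9.1. That's 1.2 units further apart.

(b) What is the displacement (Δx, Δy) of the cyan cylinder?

(1.1, -2.2)

The cyan cylinder was at about (1.2, 5.4) and moved to about (2.3, 3.2).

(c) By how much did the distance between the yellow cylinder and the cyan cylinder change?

-0.6

They were about 8.7 units apart before and 8.1 after — 0.6 units closer together.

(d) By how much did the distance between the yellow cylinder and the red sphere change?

-0.9

They were about 3.7 units apart before and 2.8 after — 0.9 units closer together.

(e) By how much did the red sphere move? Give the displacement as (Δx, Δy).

(-0.4, 0.9)

The red sphere was at about (12.7, 3.5) and moved to about (12.3, 4.4).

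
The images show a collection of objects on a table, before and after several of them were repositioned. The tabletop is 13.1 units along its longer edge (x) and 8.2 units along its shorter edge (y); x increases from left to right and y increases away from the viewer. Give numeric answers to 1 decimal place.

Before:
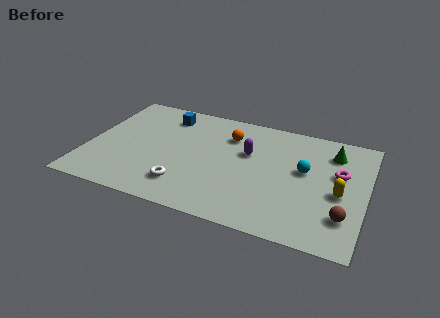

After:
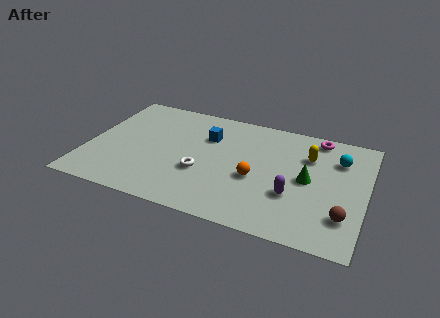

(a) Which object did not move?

the brown sphere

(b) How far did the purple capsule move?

3.3

The purple capsule was near (7.5, 5.1) before and (9.8, 2.8) after, so it travelled √(2.3² + 2.3²) ≈ 3.3 units.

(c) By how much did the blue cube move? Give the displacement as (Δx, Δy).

(2.1, -1.0)

From the two frames, the blue cube sits at roughly (3.4, 6.7) before and (5.5, 5.7) after.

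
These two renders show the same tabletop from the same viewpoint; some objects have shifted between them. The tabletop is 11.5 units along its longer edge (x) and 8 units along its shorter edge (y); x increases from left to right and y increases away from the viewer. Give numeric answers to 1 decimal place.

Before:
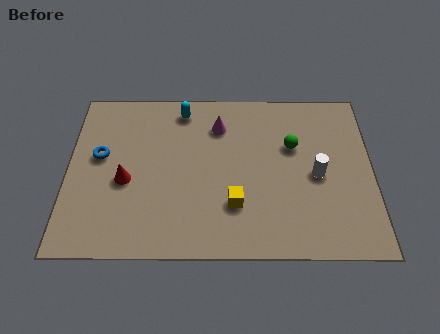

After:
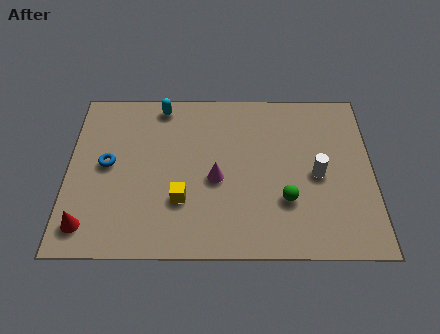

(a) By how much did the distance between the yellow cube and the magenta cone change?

-2.2

Before: roughly 3.8 units apart; after: 1.6. That's 2.2 units closer together.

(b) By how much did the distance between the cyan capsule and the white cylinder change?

+0.8

Before: roughly 6.0 units apart; after: 6.8. That's 0.8 units further apart.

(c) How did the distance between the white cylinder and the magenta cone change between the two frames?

-0.6

The distance was about 4.4 in the first image and 3.8 in the second, so they moved 0.6 units closer together.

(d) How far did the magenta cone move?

2.6

From (5.7, 6.1) to (5.6, 3.5), the magenta cone covered √(0.1² + 2.6²) ≈ 2.6 units.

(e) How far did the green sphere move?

2.6

The green sphere was near (8.5, 5.1) before and (8.2, 2.5) after, so it travelled √(0.3² + 2.6²) ≈ 2.6 units.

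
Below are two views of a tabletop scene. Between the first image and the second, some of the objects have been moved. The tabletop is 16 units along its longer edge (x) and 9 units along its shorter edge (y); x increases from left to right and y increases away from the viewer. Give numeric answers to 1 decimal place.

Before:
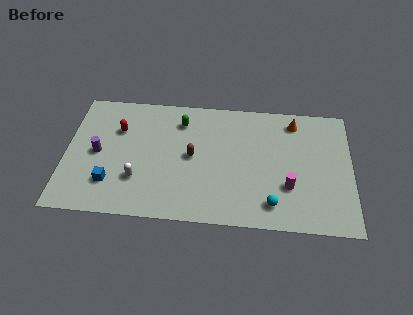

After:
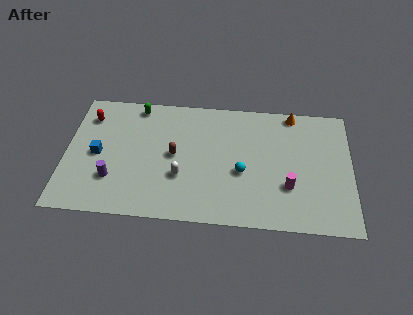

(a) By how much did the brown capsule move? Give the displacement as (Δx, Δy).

(-1.0, 0.0)

The brown capsule was at about (7.1, 4.6) and moved to about (6.1, 4.6).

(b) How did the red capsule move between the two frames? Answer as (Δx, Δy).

(-1.7, 0.8)

The red capsule started near (2.9, 6.2) and ended near (1.2, 7.0).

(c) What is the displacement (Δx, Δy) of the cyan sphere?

(-1.7, 2.1)

The cyan sphere started near (11.6, 1.6) and ended near (9.9, 3.7).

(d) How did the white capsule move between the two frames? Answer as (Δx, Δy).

(2.4, 0.4)

The white capsule started near (4.1, 2.7) and ended near (6.5, 3.1).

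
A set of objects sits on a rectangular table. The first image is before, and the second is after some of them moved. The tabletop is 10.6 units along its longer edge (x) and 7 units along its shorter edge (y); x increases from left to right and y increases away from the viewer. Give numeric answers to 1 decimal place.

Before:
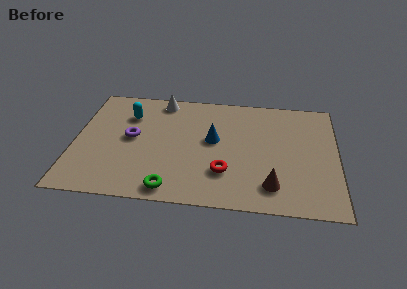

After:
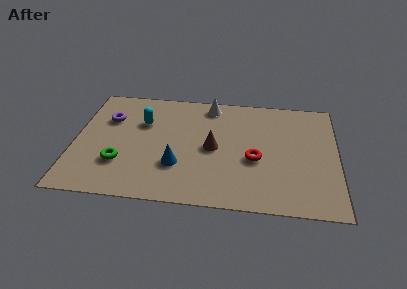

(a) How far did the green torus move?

2.5

The green torus was near (4.0, 0.8) before and (1.9, 2.1) after, so it travelled √(2.1² + 1.3²) ≈ 2.5 units.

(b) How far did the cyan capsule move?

0.7

From (2.1, 5.1) to (2.7, 4.7), the cyan capsule covered √(0.6² + 0.4²) ≈ 0.7 units.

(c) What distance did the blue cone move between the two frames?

2.2

The blue cone was near (5.6, 3.9) before and (4.2, 2.2) after, so it travelled √(1.4² + 1.7²) ≈ 2.2 units.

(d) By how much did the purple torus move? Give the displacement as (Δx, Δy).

(-1.0, 1.1)

From the two frames, the purple torus sits at roughly (2.3, 3.7) before and (1.3, 4.8) after.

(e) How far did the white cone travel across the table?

2.0

The white cone moved from about (3.4, 6.2) to (5.4, 6.1), a distance of √(2.0² + 0.1²) ≈ 2.0.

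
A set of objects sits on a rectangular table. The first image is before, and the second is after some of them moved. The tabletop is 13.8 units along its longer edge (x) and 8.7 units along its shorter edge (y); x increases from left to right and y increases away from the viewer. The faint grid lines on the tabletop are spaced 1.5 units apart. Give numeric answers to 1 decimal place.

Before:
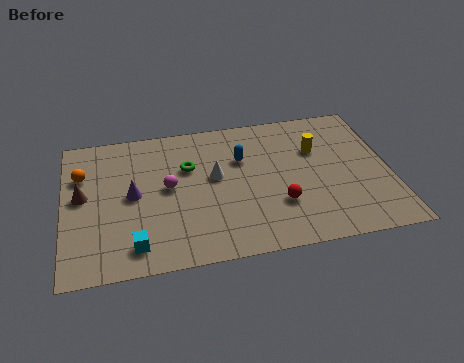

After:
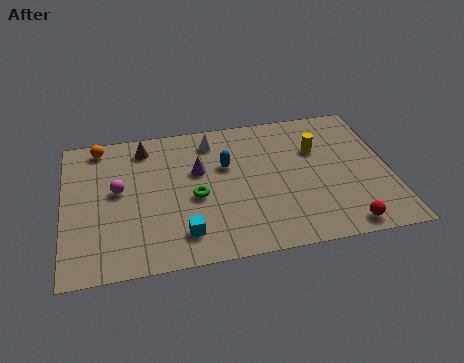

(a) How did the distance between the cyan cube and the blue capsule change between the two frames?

-2.1

The distance was about 6.4 in the first image and 4.3 in the second, so they moved 2.1 units closer together.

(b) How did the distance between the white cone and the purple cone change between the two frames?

-1.6

They were about 3.5 units apart before and 1.9 after — 1.6 units closer together.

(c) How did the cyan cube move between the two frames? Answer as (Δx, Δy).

(2.0, 0.3)

The cyan cube started near (2.9, 1.4) and ended near (4.9, 1.7).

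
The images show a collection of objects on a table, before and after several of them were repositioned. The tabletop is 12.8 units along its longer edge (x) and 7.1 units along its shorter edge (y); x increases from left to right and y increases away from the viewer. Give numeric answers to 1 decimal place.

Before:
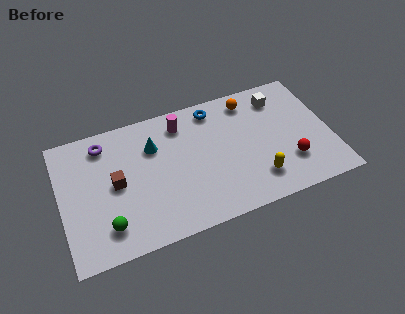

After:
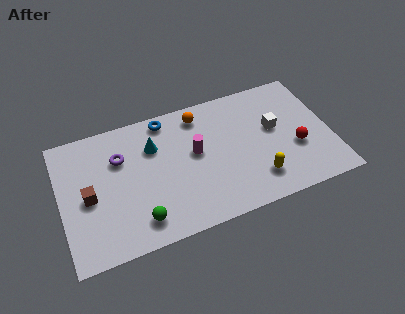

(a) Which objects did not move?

the yellow capsule and the cyan cone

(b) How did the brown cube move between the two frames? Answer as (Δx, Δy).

(-1.3, -0.3)

From the two frames, the brown cube sits at roughly (2.6, 3.6) before and (1.3, 3.3) after.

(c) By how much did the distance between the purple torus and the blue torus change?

-2.6

The distance was about 5.3 in the first image and 2.7 in the second, so they moved 2.6 units closer together.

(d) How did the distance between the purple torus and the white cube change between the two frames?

-1.1

The distance was about 8.4 in the first image and 7.3 in the second, so they moved 1.1 units closer together.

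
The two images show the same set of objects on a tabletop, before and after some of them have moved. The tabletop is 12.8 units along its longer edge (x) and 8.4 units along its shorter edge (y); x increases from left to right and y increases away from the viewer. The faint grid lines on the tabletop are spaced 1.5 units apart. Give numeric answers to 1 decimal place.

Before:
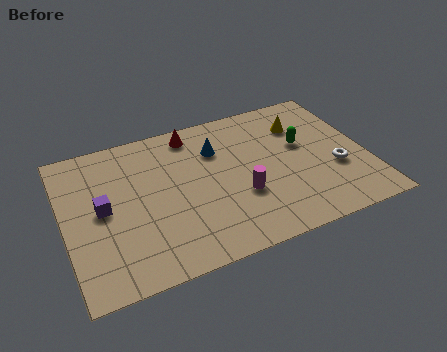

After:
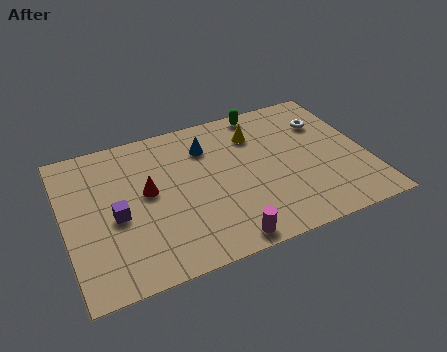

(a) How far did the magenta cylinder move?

2.4

The magenta cylinder was near (7.3, 3.0) before and (6.3, 0.8) after, so it travelled √(1.0² + 2.2²) ≈ 2.4 units.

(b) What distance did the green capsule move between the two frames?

3.0

The green capsule moved from about (10.2, 5.0) to (8.8, 7.6), a distance of √(1.4² + 2.6²) ≈ 3.0.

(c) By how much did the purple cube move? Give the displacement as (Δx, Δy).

(0.5, -0.6)

The purple cube was at about (1.6, 4.3) and moved to about (2.1, 3.7).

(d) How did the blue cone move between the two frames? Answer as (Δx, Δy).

(-0.4, 0.3)

From the two frames, the blue cone sits at roughly (6.6, 6.0) before and (6.2, 6.3) after.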